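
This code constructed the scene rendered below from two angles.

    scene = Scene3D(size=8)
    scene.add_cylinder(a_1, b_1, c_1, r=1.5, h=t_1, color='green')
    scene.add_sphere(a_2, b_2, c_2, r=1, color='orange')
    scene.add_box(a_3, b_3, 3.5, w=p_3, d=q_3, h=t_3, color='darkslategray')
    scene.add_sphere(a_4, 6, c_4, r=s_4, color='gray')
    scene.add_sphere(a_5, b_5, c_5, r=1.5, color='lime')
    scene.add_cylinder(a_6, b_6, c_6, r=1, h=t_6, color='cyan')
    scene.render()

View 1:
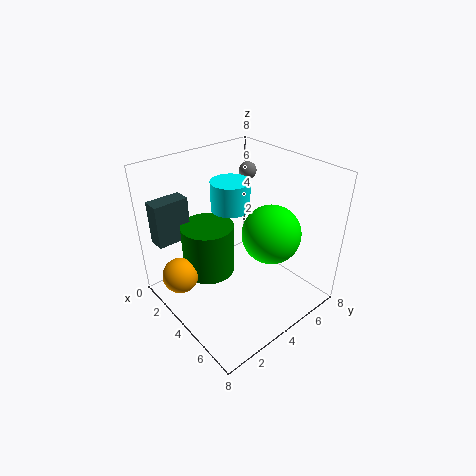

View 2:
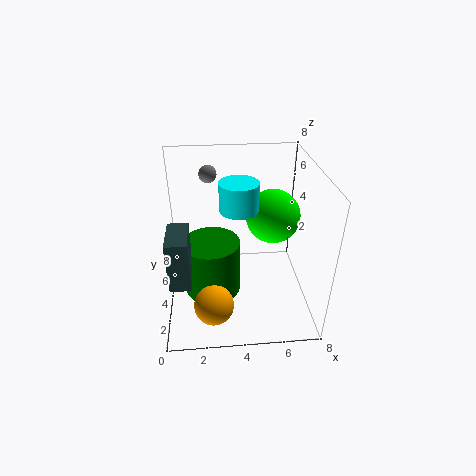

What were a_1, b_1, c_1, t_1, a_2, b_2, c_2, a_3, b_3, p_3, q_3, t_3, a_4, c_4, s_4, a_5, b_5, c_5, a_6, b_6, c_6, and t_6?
a_1 = 2.5, b_1 = 3, c_1 = 1.5, t_1 = 3, a_2 = 2.5, b_2 = 1, c_2 = 2, a_3 = 0.5, b_3 = 0.5, p_3 = 1, q_3 = 2, t_3 = 2.5, a_4 = 2.5, c_4 = 7, s_4 = 0.5, a_5 = 6, b_5 = 4.5, c_5 = 5, a_6 = 4, b_6 = 3.5, c_6 = 6, t_6 = 1.5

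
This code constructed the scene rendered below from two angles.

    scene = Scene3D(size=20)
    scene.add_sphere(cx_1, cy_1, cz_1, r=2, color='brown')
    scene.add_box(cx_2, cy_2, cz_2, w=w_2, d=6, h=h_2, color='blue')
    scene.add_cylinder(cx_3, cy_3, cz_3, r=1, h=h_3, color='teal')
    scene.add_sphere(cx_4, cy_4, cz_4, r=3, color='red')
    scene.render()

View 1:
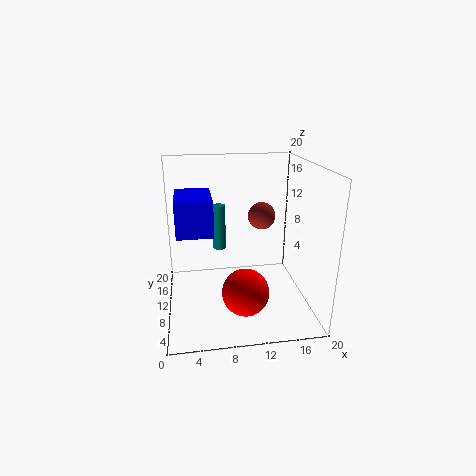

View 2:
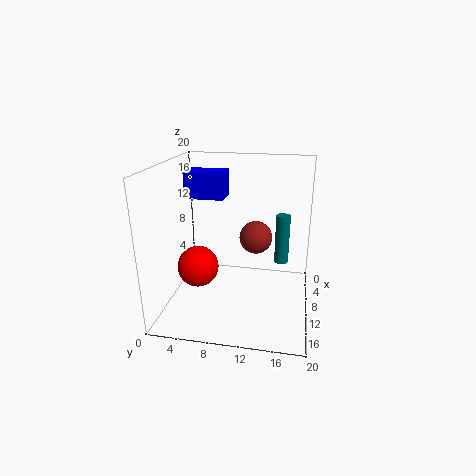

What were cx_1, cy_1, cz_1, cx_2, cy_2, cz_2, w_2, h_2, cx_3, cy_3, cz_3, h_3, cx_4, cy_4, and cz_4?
cx_1 = 14; cy_1 = 13; cz_1 = 12; cx_2 = 2; cy_2 = 1; cz_2 = 14; w_2 = 4; h_2 = 4; cx_3 = 8; cy_3 = 16; cz_3 = 6; h_3 = 7; cx_4 = 10; cy_4 = 4; cz_4 = 5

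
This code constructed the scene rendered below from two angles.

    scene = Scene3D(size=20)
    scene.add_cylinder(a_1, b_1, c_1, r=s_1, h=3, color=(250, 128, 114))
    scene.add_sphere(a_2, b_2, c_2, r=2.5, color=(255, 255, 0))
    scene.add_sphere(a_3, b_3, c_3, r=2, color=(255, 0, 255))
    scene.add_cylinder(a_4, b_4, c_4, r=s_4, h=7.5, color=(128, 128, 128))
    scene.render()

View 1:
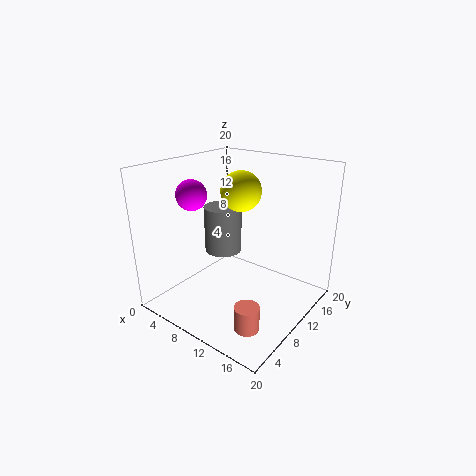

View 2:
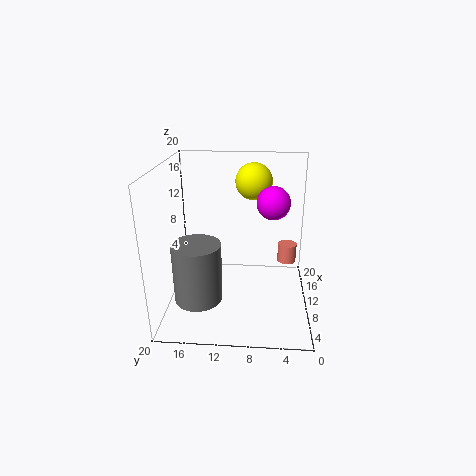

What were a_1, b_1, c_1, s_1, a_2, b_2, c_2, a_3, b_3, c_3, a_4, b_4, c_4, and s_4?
a_1 = 17; b_1 = 2.5; c_1 = 3; s_1 = 1.5; a_2 = 12; b_2 = 8; c_2 = 17.5; a_3 = 6; b_3 = 5.5; c_3 = 16.5; a_4 = 3.5; b_4 = 14.5; c_4 = 4.5; s_4 = 3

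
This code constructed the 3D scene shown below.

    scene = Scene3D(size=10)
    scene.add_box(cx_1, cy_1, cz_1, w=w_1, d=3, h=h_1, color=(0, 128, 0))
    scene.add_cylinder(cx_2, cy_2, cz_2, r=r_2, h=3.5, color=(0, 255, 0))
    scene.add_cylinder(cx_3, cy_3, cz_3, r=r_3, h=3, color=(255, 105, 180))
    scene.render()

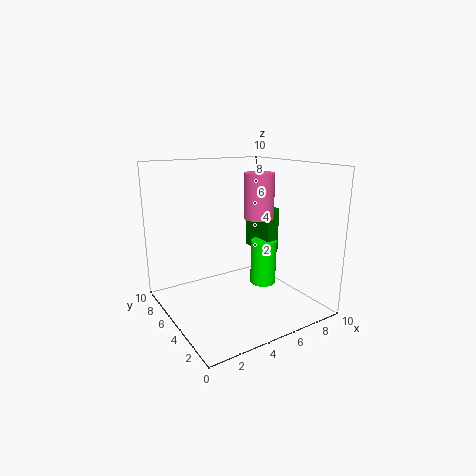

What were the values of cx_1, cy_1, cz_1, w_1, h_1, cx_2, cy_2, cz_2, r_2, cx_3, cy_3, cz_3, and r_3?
cx_1 = 8
cy_1 = 5.5
cz_1 = 3
w_1 = 1
h_1 = 3.5
cx_2 = 8
cy_2 = 6
cz_2 = 0.5
r_2 = 1
cx_3 = 6
cy_3 = 4
cz_3 = 6.5
r_3 = 1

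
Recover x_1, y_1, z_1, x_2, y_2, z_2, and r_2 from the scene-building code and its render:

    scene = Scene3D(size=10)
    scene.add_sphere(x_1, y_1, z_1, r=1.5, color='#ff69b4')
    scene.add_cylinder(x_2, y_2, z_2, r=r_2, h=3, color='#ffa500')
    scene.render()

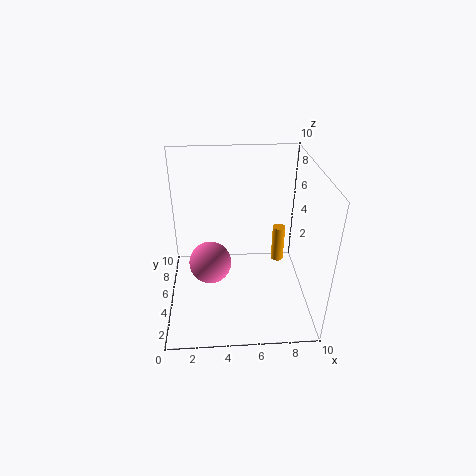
x_1 = 3; y_1 = 5; z_1 = 3; x_2 = 8.5; y_2 = 8; z_2 = 1; r_2 = 0.5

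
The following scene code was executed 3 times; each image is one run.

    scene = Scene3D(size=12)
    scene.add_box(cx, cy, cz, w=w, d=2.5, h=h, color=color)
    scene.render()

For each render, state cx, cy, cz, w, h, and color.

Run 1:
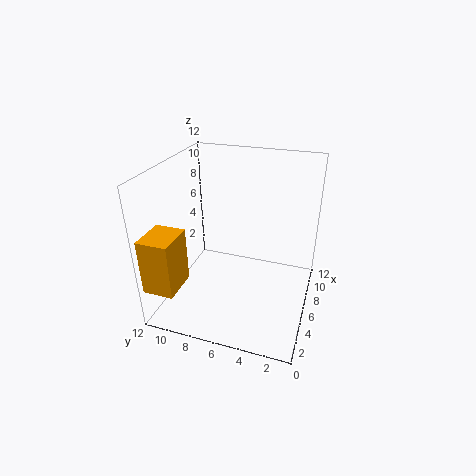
cx = 0.5
cy = 9.5
cz = 3
w = 3
h = 4.5
color = 'orange'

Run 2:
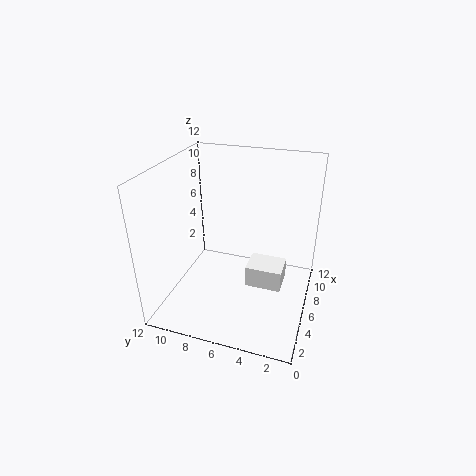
cx = 1.5
cy = 1.5
cz = 5
w = 2
h = 1.5
color = 'white'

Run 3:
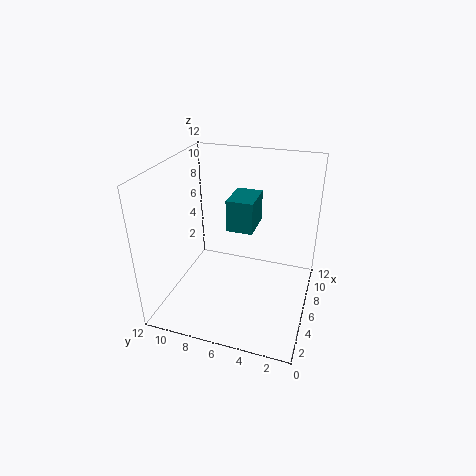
cx = 8.5
cy = 5.5
cz = 5
w = 3.5
h = 3
color = 'teal'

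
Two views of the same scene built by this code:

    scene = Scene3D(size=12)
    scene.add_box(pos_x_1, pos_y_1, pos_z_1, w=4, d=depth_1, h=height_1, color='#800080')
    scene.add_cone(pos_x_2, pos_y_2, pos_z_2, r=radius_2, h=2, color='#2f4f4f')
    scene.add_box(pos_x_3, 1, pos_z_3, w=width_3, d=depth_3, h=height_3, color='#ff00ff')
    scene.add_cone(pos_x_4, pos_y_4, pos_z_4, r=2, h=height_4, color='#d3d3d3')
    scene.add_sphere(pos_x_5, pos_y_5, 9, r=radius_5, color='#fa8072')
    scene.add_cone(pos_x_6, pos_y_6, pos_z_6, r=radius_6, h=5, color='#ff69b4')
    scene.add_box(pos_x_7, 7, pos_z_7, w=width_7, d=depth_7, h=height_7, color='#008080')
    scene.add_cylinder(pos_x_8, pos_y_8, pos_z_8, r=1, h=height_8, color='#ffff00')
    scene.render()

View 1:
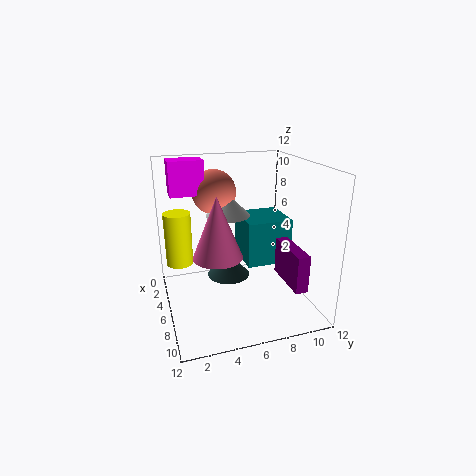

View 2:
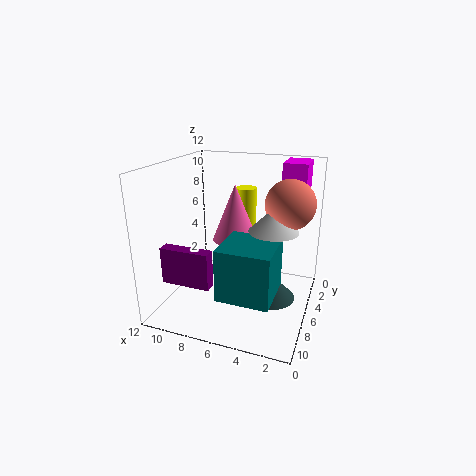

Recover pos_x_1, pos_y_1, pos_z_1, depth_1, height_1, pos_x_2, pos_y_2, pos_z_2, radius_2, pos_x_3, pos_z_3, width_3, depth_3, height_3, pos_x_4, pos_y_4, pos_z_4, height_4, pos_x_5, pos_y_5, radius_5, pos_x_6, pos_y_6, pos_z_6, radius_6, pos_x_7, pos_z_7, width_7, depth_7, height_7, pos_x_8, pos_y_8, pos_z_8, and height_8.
pos_x_1 = 7
pos_y_1 = 9
pos_z_1 = 3
depth_1 = 1
height_1 = 3
pos_x_2 = 3
pos_y_2 = 6
pos_z_2 = 1
radius_2 = 2
pos_x_3 = 1
pos_z_3 = 9
width_3 = 2
depth_3 = 3
height_3 = 3
pos_x_4 = 3
pos_y_4 = 6
pos_z_4 = 7
height_4 = 2
pos_x_5 = 2
pos_y_5 = 5
radius_5 = 2
pos_x_6 = 7
pos_y_6 = 4
pos_z_6 = 5
radius_6 = 2
pos_x_7 = 2
pos_z_7 = 3
width_7 = 4
depth_7 = 4
height_7 = 4
pos_x_8 = 7
pos_y_8 = 1
pos_z_8 = 5
height_8 = 4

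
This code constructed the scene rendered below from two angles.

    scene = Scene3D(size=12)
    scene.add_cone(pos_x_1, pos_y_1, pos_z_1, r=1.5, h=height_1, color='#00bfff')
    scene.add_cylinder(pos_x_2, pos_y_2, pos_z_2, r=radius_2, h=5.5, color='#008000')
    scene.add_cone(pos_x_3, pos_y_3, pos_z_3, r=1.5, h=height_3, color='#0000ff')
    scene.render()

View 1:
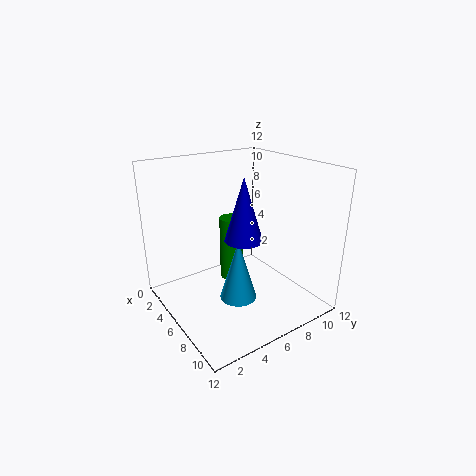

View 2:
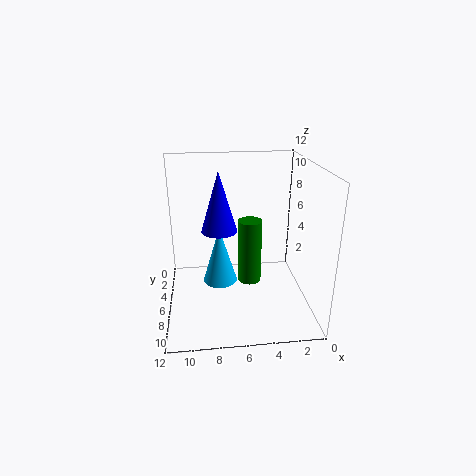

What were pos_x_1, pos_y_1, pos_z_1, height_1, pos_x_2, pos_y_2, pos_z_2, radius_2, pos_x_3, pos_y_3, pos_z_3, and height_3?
pos_x_1 = 7.5
pos_y_1 = 5
pos_z_1 = 1.5
height_1 = 5
pos_x_2 = 5
pos_y_2 = 6
pos_z_2 = 2
radius_2 = 1
pos_x_3 = 7.5
pos_y_3 = 5.5
pos_z_3 = 6.5
height_3 = 5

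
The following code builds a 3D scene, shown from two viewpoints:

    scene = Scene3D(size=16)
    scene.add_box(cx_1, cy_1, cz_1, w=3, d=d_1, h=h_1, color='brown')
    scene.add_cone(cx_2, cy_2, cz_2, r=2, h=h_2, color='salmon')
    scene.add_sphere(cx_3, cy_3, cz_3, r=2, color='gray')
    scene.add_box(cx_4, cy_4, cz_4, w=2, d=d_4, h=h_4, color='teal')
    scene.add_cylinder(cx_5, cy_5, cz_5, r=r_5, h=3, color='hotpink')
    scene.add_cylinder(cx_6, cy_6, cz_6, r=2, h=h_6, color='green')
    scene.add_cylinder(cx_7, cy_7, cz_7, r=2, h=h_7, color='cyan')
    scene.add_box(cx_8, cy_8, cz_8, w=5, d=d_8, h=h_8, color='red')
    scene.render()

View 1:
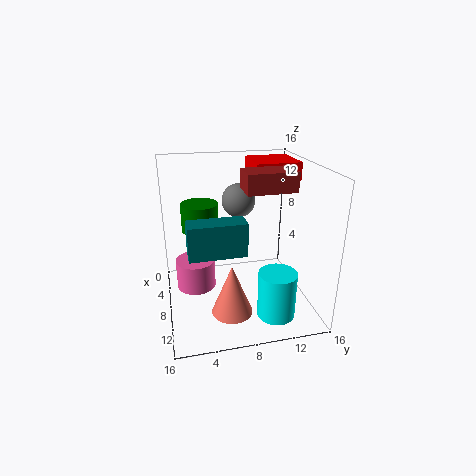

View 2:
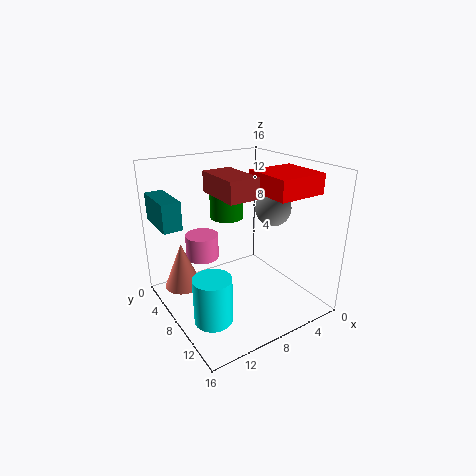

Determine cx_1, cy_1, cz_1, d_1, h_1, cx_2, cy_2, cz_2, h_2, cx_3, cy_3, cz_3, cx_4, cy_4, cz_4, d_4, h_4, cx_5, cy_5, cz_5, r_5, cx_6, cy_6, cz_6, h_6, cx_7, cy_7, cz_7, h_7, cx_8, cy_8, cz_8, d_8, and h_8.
cx_1 = 9; cy_1 = 8; cz_1 = 14; d_1 = 5; h_1 = 2; cx_2 = 14; cy_2 = 6; cz_2 = 3; h_2 = 5; cx_3 = 4; cy_3 = 9; cz_3 = 11; cx_4 = 14; cy_4 = 2; cz_4 = 10; d_4 = 5; h_4 = 3; cx_5 = 10; cy_5 = 3; cz_5 = 4; r_5 = 2; cx_6 = 7; cy_6 = 4; cz_6 = 9; h_6 = 3; cx_7 = 13; cy_7 = 11; cz_7 = 1; h_7 = 5; cx_8 = 3; cy_8 = 10; cz_8 = 14; d_8 = 5; h_8 = 2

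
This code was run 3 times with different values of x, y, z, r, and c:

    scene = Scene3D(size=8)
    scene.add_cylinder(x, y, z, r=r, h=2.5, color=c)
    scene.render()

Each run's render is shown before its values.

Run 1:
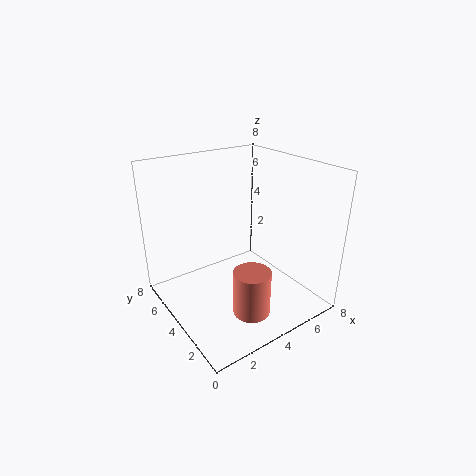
x = 3.5; y = 2; z = 0.5; r = 1; c = 'salmon'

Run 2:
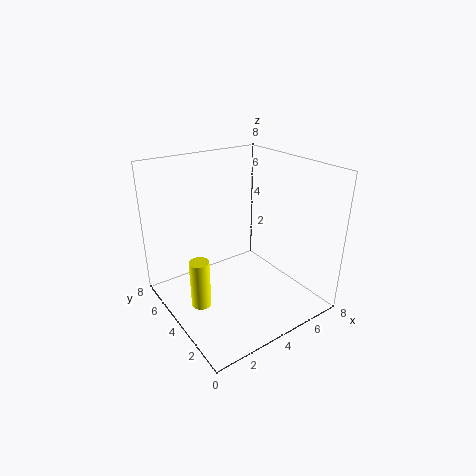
x = 1; y = 3; z = 1.5; r = 0.5; c = 'yellow'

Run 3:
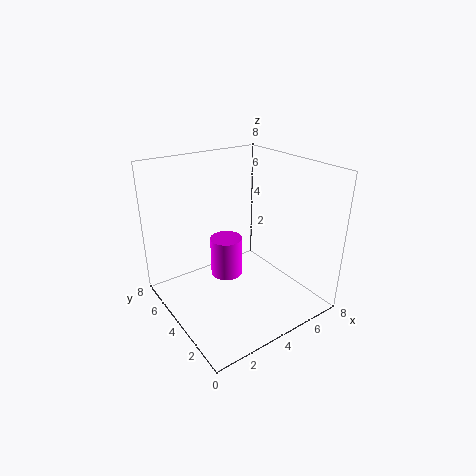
x = 4.5; y = 6; z = 0.5; r = 1; c = 'magenta'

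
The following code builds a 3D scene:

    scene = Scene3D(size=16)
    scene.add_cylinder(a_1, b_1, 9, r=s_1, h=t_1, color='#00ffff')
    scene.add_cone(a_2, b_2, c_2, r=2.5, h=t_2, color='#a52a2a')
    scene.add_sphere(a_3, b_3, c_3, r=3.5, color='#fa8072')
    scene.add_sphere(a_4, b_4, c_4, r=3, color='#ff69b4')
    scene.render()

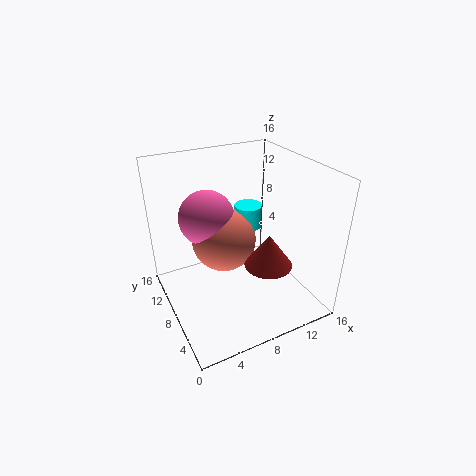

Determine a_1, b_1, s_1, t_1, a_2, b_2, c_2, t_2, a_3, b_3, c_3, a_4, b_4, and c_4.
a_1 = 9.5
b_1 = 8.5
s_1 = 1.5
t_1 = 2.5
a_2 = 9.5
b_2 = 4
c_2 = 6.5
t_2 = 3.5
a_3 = 6.5
b_3 = 8.5
c_3 = 8
a_4 = 5
b_4 = 9.5
c_4 = 10.5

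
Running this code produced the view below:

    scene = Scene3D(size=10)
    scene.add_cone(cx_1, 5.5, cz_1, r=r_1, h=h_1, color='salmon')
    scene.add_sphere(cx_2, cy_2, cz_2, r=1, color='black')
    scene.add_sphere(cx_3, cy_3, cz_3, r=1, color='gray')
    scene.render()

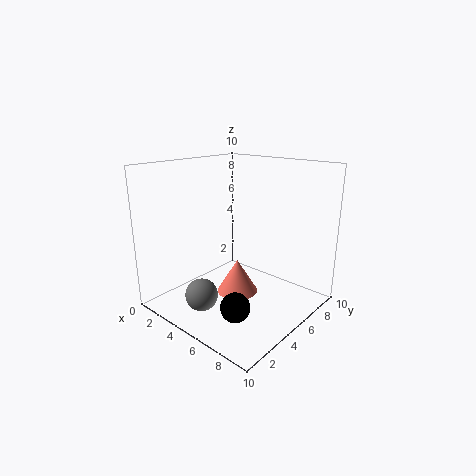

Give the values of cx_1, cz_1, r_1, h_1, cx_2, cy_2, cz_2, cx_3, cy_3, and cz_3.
cx_1 = 4.5
cz_1 = 0.5
r_1 = 1.5
h_1 = 2.5
cx_2 = 6.5
cy_2 = 3
cz_2 = 1
cx_3 = 5.5
cy_3 = 1
cz_3 = 2.5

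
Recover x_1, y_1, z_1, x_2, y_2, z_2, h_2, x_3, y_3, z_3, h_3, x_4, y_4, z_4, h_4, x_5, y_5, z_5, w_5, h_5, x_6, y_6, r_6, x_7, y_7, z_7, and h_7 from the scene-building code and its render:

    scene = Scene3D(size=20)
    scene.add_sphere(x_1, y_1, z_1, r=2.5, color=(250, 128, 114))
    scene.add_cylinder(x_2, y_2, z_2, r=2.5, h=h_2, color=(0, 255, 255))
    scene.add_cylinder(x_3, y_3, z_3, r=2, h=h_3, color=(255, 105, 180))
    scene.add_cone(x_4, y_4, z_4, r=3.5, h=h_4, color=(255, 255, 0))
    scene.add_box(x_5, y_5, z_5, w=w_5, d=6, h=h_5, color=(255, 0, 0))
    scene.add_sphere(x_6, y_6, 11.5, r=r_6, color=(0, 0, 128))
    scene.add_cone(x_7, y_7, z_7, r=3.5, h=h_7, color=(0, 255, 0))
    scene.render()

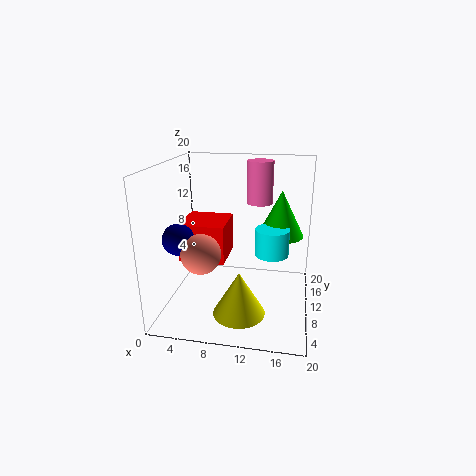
x_1 = 6.5, y_1 = 4, z_1 = 10, x_2 = 14.5, y_2 = 13, z_2 = 6.5, h_2 = 4, x_3 = 12, y_3 = 17.5, z_3 = 13, h_3 = 6.5, x_4 = 11, y_4 = 5.5, z_4 = 1, h_4 = 6, x_5 = 3, y_5 = 5.5, z_5 = 8, w_5 = 6, h_5 = 5, x_6 = 3.5, y_6 = 4.5, r_6 = 2, x_7 = 15.5, y_7 = 16, z_7 = 8.5, h_7 = 7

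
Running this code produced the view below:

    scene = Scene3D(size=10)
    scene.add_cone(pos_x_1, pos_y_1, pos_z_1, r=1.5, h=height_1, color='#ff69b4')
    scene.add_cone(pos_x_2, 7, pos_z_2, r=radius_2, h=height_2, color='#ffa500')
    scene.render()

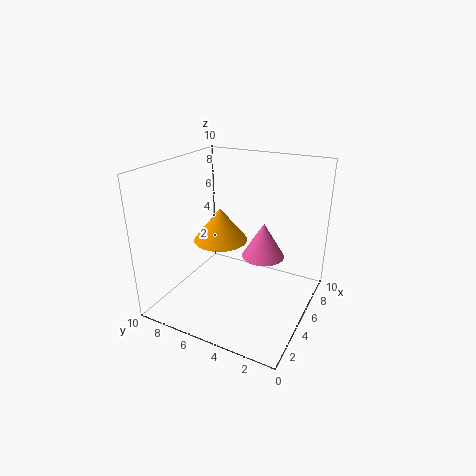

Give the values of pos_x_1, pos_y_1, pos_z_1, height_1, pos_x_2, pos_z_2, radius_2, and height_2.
pos_x_1 = 6, pos_y_1 = 3.5, pos_z_1 = 3.5, height_1 = 2.5, pos_x_2 = 6, pos_z_2 = 4, radius_2 = 2, height_2 = 2.5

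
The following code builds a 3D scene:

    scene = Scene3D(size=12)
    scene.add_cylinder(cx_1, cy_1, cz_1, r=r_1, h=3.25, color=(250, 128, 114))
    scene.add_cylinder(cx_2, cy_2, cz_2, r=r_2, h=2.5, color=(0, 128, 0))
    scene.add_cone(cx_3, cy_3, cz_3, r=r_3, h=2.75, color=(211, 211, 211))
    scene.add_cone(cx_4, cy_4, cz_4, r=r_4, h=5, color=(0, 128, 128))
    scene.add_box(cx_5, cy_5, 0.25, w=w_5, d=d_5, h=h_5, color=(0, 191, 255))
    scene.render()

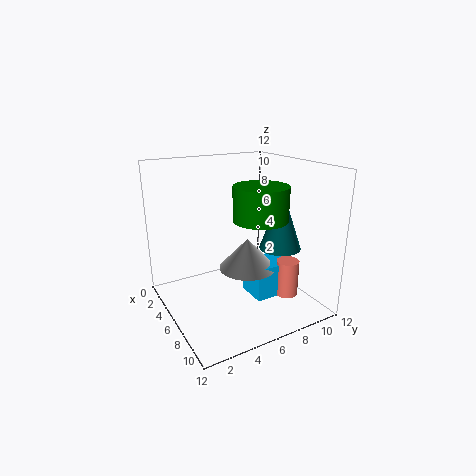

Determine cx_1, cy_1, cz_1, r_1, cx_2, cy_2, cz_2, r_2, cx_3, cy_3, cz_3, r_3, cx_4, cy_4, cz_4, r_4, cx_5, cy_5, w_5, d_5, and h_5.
cx_1 = 7.5; cy_1 = 10.25; cz_1 = 0.25; r_1 = 1; cx_2 = 9.25; cy_2 = 6; cz_2 = 8.5; r_2 = 2; cx_3 = 5.5; cy_3 = 7.25; cz_3 = 2.75; r_3 = 2.5; cx_4 = 7.5; cy_4 = 9.25; cz_4 = 5; r_4 = 1.75; cx_5 = 4.75; cy_5 = 7.25; w_5 = 2.75; d_5 = 3.5; h_5 = 3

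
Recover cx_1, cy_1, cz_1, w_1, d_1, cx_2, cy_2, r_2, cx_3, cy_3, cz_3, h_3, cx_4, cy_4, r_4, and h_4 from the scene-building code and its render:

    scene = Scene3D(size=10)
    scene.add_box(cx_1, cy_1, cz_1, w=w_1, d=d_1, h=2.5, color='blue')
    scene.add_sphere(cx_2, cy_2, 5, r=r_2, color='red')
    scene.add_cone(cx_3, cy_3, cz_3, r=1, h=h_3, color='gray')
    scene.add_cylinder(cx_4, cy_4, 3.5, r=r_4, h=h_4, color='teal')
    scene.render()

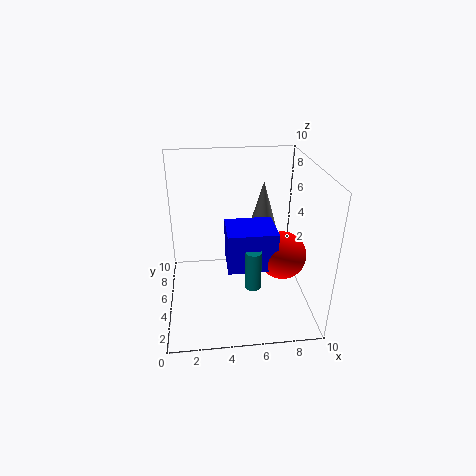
cx_1 = 4, cy_1 = 1.5, cz_1 = 4.5, w_1 = 3, d_1 = 2.5, cx_2 = 7.5, cy_2 = 2.5, r_2 = 1.5, cx_3 = 7, cy_3 = 6.5, cz_3 = 5, h_3 = 3.5, cx_4 = 5.5, cy_4 = 1.5, r_4 = 0.5, h_4 = 2.5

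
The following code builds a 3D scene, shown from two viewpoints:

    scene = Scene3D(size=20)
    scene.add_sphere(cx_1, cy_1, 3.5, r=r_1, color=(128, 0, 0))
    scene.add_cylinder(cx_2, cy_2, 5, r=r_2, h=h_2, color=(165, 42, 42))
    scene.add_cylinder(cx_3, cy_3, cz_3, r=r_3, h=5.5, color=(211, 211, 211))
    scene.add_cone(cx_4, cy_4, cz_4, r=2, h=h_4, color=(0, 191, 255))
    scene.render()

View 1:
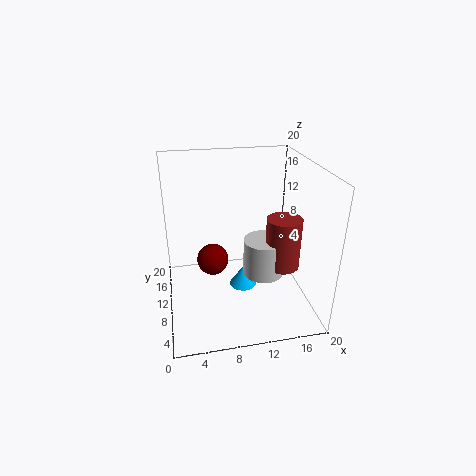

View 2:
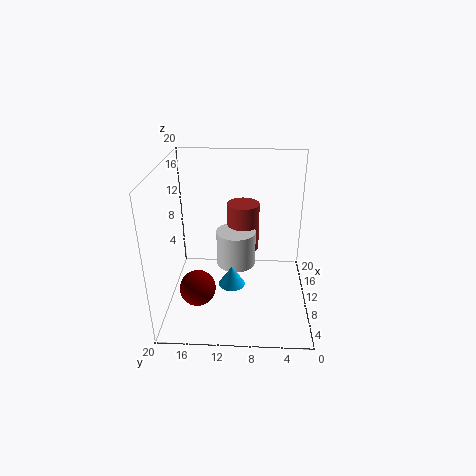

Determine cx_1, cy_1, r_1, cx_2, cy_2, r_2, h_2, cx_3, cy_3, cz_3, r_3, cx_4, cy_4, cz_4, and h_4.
cx_1 = 7, cy_1 = 15.5, r_1 = 2.5, cx_2 = 16.5, cy_2 = 9.5, r_2 = 2.5, h_2 = 7.5, cx_3 = 14, cy_3 = 10.5, cz_3 = 3.5, r_3 = 3, cx_4 = 11, cy_4 = 11, cz_4 = 1.5, h_4 = 3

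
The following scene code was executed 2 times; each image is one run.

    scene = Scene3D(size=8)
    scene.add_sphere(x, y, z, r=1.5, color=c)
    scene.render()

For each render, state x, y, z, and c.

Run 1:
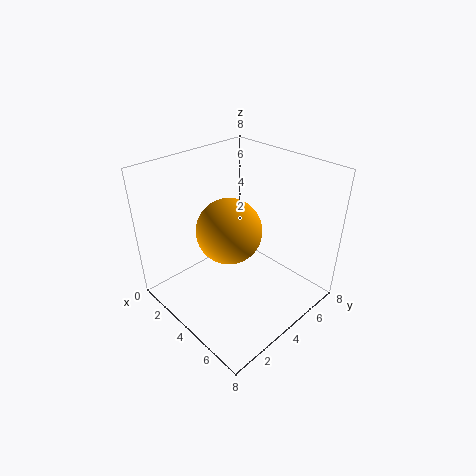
x = 5.5
y = 2
z = 6
c = 'orange'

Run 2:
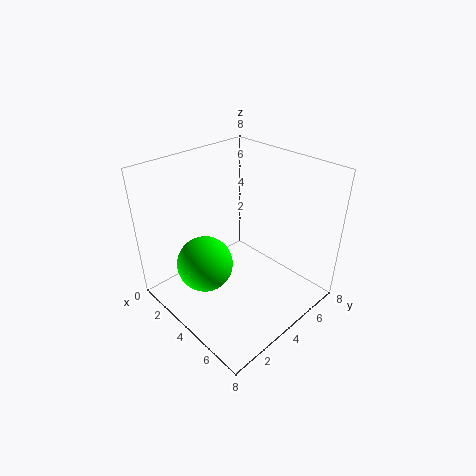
x = 3.5
y = 2
z = 3
c = 'lime'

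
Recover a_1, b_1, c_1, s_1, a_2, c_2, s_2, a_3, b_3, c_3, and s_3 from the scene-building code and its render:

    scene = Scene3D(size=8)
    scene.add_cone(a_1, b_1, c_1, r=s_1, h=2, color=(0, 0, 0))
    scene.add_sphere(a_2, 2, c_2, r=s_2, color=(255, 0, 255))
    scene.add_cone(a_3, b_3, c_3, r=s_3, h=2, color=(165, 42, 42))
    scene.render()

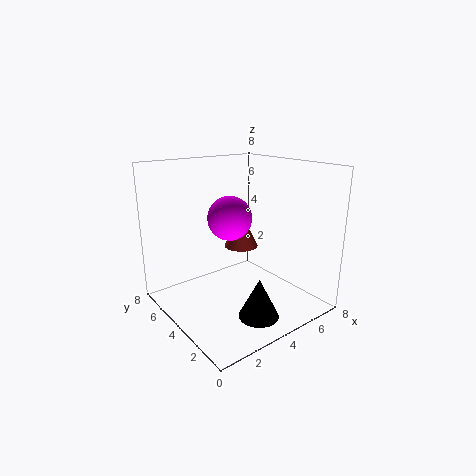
a_1 = 3, b_1 = 1, c_1 = 1, s_1 = 1, a_2 = 2, c_2 = 6, s_2 = 1, a_3 = 5, b_3 = 5, c_3 = 3, s_3 = 1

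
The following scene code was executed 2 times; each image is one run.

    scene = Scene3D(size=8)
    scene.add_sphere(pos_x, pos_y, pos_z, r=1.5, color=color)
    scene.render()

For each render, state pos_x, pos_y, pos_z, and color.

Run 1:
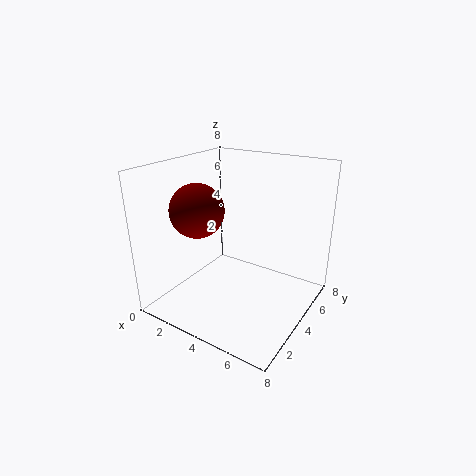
pos_x = 2; pos_y = 3; pos_z = 5.5; color = 'maroon'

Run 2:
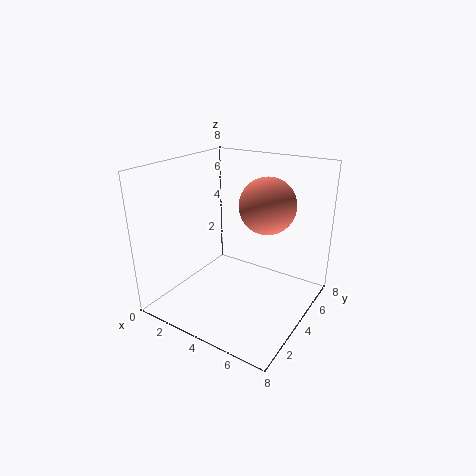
pos_x = 5.5; pos_y = 4.5; pos_z = 6; color = 'salmon'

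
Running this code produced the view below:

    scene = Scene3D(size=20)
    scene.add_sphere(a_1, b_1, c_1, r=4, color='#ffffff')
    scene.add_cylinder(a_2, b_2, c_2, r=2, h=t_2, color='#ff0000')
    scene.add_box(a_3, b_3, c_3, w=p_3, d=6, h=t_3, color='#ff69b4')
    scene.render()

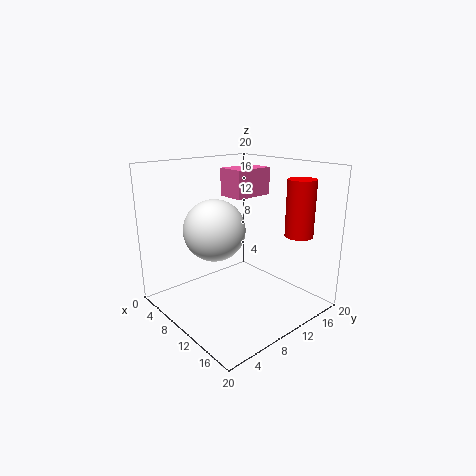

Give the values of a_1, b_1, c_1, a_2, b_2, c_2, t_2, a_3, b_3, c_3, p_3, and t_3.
a_1 = 10
b_1 = 6
c_1 = 12
a_2 = 15
b_2 = 17
c_2 = 10
t_2 = 8
a_3 = 5
b_3 = 11
c_3 = 15
p_3 = 4
t_3 = 4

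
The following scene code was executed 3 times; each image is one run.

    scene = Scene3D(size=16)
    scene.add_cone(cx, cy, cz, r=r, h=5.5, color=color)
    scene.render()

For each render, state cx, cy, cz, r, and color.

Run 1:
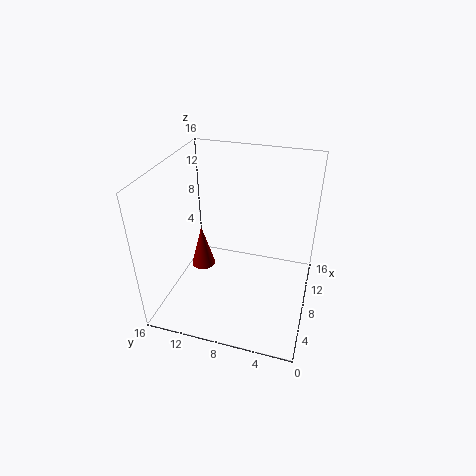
cx = 10.5
cy = 13.5
cz = 1.5
r = 1.5
color = 'maroon'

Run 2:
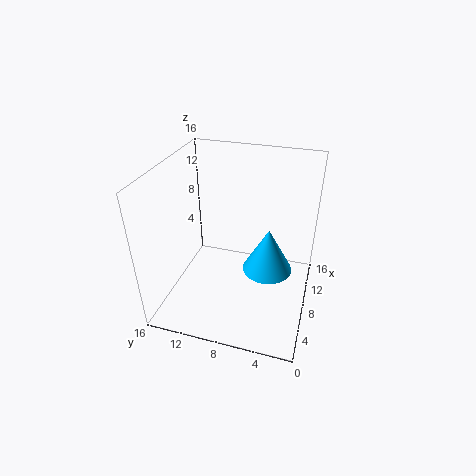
cx = 10.5
cy = 5
cz = 2.5
r = 3
color = 'deepskyblue'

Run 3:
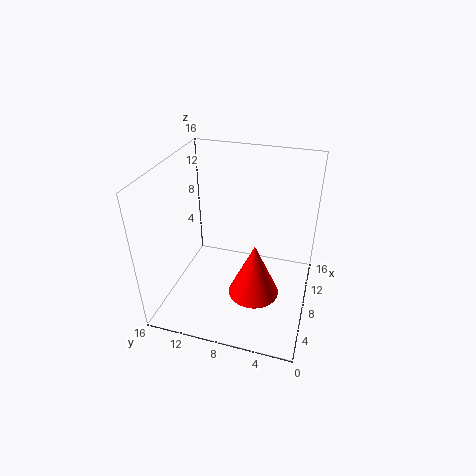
cx = 3.5
cy = 5
cz = 5
r = 2.5
color = 'red'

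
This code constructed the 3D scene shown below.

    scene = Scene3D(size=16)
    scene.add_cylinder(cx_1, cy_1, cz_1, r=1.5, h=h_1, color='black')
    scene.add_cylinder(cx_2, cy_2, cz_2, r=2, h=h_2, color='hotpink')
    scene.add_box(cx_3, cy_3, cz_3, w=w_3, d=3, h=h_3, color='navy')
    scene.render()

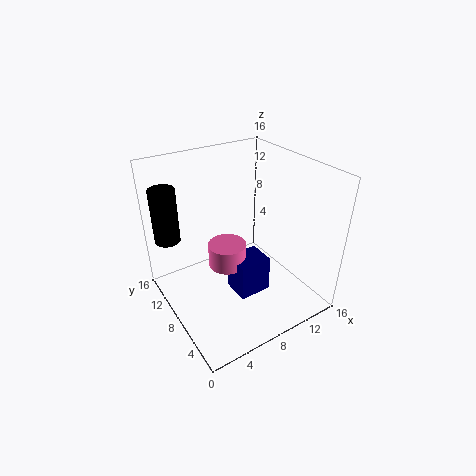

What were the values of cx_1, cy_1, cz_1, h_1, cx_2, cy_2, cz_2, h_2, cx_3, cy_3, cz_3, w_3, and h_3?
cx_1 = 2
cy_1 = 14
cz_1 = 6.5
h_1 = 6.5
cx_2 = 6
cy_2 = 7
cz_2 = 6
h_2 = 2.5
cx_3 = 6
cy_3 = 4
cz_3 = 3
w_3 = 3.5
h_3 = 4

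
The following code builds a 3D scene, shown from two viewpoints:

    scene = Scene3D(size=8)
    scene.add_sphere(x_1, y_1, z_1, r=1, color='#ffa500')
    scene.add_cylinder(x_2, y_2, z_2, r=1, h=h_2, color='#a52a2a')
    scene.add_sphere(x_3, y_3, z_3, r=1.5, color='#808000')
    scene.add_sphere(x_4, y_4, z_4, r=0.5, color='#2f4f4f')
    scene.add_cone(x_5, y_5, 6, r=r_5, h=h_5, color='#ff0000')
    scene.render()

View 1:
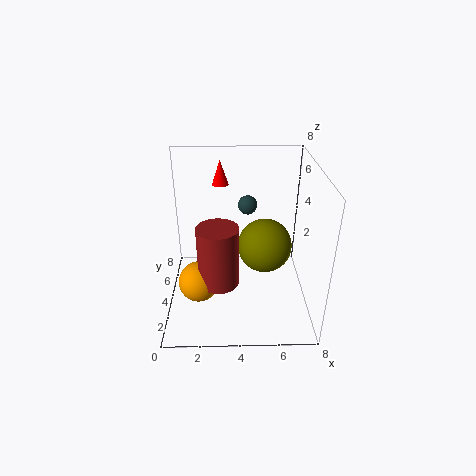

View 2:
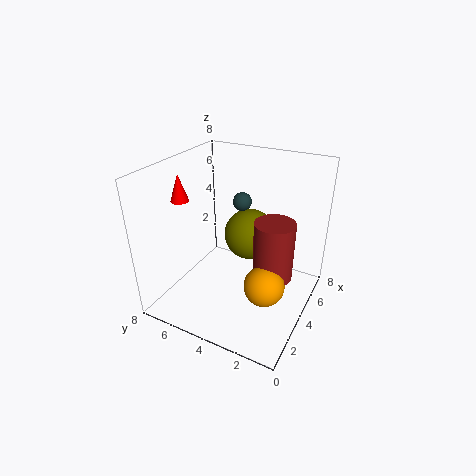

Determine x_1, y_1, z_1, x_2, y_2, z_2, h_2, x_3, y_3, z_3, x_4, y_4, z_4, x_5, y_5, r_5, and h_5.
x_1 = 2; y_1 = 1.5; z_1 = 3; x_2 = 3; y_2 = 1.5; z_2 = 3; h_2 = 3; x_3 = 5.5; y_3 = 4; z_3 = 3.5; x_4 = 4.5; y_4 = 4; z_4 = 6; x_5 = 3; y_5 = 7; r_5 = 0.5; h_5 = 1.5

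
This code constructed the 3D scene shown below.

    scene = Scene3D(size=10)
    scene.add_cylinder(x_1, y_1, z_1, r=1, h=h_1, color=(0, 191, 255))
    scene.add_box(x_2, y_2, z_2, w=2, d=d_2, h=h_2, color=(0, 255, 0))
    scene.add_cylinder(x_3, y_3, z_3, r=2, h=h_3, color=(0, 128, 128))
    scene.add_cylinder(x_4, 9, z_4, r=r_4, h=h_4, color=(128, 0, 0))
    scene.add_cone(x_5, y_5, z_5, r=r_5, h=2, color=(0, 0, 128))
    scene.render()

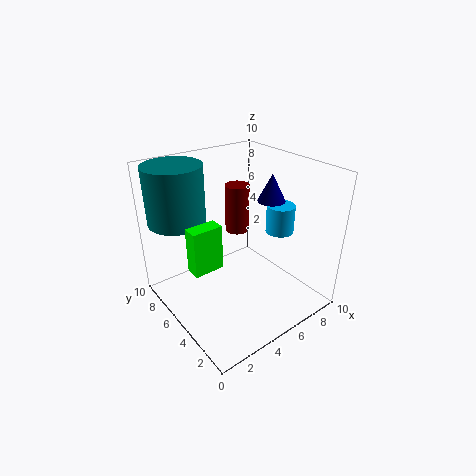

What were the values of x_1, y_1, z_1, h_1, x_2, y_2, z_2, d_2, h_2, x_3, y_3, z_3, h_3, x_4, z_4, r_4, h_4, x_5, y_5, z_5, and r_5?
x_1 = 8, y_1 = 4, z_1 = 5, h_1 = 2, x_2 = 1, y_2 = 4, z_2 = 4, d_2 = 1, h_2 = 3, x_3 = 2, y_3 = 8, z_3 = 6, h_3 = 4, x_4 = 8, z_4 = 3, r_4 = 1, h_4 = 4, x_5 = 8, y_5 = 5, z_5 = 7, r_5 = 1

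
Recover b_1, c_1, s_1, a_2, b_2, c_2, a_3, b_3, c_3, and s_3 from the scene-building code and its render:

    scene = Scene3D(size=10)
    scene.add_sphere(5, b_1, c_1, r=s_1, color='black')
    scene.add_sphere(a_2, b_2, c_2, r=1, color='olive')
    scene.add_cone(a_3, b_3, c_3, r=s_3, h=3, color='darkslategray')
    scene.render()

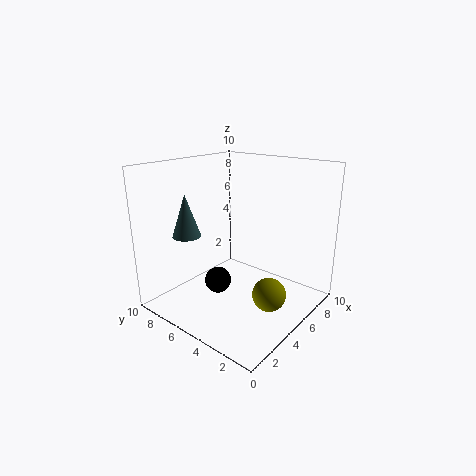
b_1 = 7; c_1 = 1; s_1 = 1; a_2 = 3; b_2 = 1; c_2 = 3; a_3 = 3; b_3 = 8; c_3 = 5; s_3 = 1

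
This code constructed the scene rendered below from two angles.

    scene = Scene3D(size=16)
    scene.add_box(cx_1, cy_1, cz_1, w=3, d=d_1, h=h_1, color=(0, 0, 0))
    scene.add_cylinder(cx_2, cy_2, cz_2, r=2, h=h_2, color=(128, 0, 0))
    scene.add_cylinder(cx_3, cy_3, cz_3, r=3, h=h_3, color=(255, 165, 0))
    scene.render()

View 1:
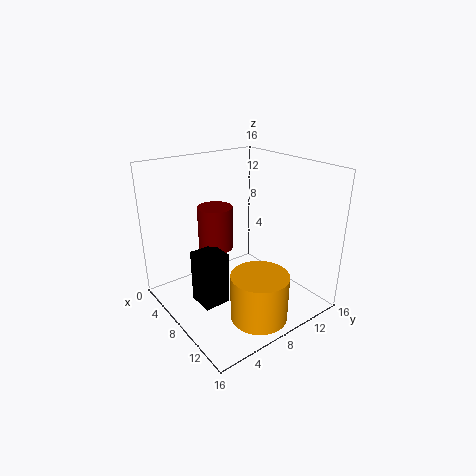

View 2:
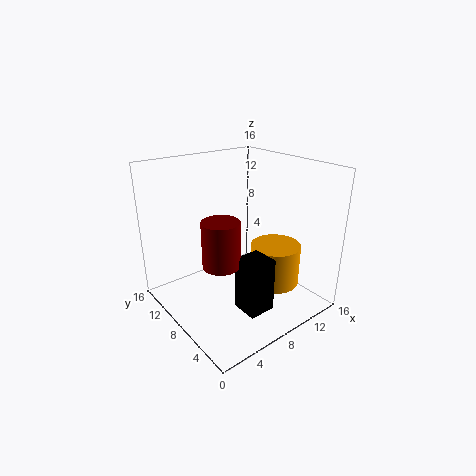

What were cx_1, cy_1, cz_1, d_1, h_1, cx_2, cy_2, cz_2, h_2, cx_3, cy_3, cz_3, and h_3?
cx_1 = 6
cy_1 = 3
cz_1 = 1
d_1 = 3
h_1 = 6
cx_2 = 5
cy_2 = 7
cz_2 = 6
h_2 = 5
cx_3 = 13
cy_3 = 7
cz_3 = 1
h_3 = 5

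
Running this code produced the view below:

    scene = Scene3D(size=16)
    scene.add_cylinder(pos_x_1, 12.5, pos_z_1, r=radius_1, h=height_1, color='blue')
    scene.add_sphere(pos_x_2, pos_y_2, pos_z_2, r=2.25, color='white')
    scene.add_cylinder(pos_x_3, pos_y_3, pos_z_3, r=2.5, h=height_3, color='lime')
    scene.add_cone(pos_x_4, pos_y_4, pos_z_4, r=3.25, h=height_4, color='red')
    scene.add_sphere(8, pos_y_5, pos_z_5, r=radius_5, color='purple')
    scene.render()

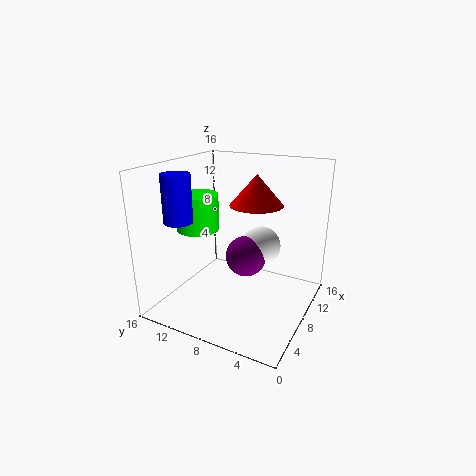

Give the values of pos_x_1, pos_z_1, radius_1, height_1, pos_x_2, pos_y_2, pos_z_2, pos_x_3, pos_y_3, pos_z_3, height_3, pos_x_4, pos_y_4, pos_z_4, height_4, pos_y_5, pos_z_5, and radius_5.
pos_x_1 = 3.5
pos_z_1 = 10.5
radius_1 = 1.5
height_1 = 5
pos_x_2 = 9.75
pos_y_2 = 6
pos_z_2 = 6.75
pos_x_3 = 8.25
pos_y_3 = 13.5
pos_z_3 = 8
height_3 = 4.25
pos_x_4 = 12.75
pos_y_4 = 8
pos_z_4 = 10.5
height_4 = 3.75
pos_y_5 = 7
pos_z_5 = 6
radius_5 = 2.25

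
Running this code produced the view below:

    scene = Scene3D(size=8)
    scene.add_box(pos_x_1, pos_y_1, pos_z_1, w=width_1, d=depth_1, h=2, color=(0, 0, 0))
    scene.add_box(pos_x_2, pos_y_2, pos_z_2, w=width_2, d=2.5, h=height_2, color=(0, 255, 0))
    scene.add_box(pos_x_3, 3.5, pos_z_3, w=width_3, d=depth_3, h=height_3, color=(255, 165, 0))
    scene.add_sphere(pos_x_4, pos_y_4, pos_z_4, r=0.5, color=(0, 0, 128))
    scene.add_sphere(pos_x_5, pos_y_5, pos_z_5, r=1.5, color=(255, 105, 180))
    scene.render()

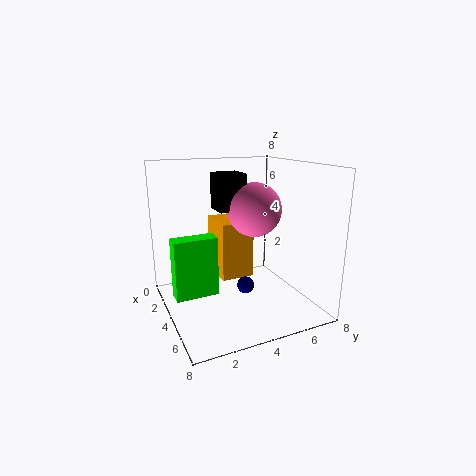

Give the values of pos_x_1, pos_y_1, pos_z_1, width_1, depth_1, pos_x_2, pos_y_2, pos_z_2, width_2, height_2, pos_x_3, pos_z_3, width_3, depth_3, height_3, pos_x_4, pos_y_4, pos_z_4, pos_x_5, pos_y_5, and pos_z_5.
pos_x_1 = 2.5
pos_y_1 = 3
pos_z_1 = 5.5
width_1 = 1.5
depth_1 = 1.5
pos_x_2 = 2.5
pos_y_2 = 0.5
pos_z_2 = 0.5
width_2 = 1
height_2 = 3.5
pos_x_3 = 0.5
pos_z_3 = 1
width_3 = 2.5
depth_3 = 2
height_3 = 3.5
pos_x_4 = 4
pos_y_4 = 4.5
pos_z_4 = 1
pos_x_5 = 4
pos_y_5 = 5
pos_z_5 = 5.5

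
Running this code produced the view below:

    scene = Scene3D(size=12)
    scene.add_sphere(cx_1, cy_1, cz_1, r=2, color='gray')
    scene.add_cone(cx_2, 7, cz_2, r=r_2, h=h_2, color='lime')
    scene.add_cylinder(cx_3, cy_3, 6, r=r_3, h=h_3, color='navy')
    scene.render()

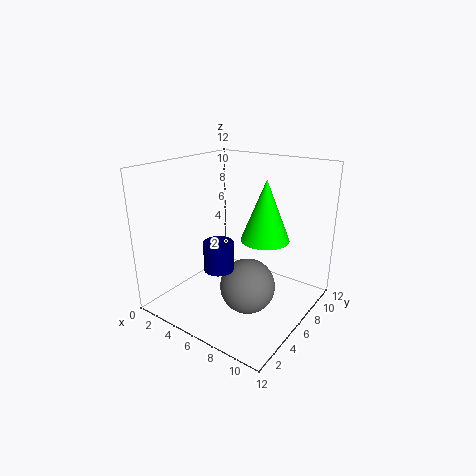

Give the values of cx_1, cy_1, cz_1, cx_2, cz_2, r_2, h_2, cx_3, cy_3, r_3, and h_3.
cx_1 = 9
cy_1 = 3
cz_1 = 4
cx_2 = 8
cz_2 = 6
r_2 = 2
h_2 = 5
cx_3 = 8
cy_3 = 1
r_3 = 1
h_3 = 2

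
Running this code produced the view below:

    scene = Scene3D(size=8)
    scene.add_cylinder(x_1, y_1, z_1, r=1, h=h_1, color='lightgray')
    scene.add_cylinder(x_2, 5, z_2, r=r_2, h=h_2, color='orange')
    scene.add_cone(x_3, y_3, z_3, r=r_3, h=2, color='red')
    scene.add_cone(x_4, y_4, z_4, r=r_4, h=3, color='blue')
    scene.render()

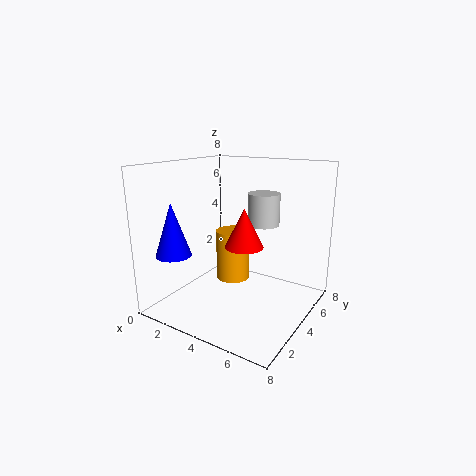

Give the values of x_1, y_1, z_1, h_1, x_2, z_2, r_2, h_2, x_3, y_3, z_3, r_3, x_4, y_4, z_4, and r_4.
x_1 = 4
y_1 = 7
z_1 = 4
h_1 = 2
x_2 = 3
z_2 = 1
r_2 = 1
h_2 = 3
x_3 = 5
y_3 = 3
z_3 = 4
r_3 = 1
x_4 = 1
y_4 = 2
z_4 = 3
r_4 = 1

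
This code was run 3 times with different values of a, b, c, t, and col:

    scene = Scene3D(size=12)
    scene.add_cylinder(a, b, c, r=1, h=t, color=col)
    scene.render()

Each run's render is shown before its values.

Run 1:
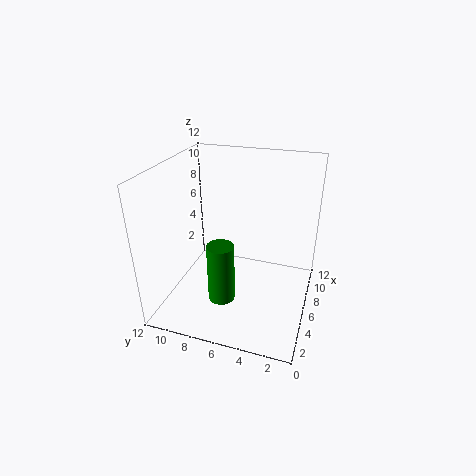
a = 2
b = 6
c = 3
t = 4.5
col = 'green'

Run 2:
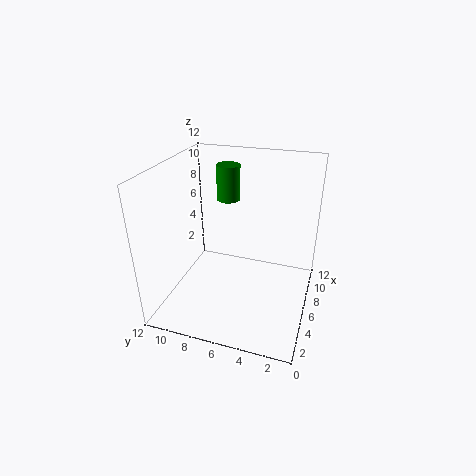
a = 8
b = 7.5
c = 8.5
t = 3
col = 'green'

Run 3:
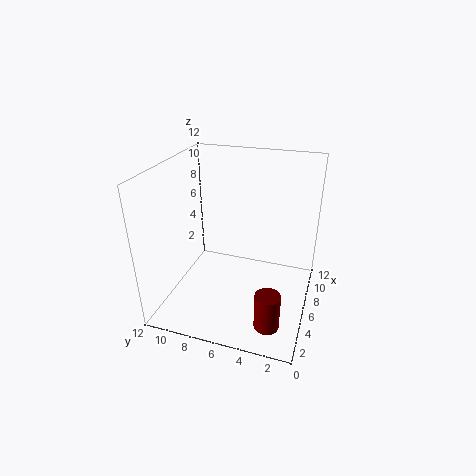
a = 2.5
b = 2.5
c = 0.5
t = 3
col = 'maroon'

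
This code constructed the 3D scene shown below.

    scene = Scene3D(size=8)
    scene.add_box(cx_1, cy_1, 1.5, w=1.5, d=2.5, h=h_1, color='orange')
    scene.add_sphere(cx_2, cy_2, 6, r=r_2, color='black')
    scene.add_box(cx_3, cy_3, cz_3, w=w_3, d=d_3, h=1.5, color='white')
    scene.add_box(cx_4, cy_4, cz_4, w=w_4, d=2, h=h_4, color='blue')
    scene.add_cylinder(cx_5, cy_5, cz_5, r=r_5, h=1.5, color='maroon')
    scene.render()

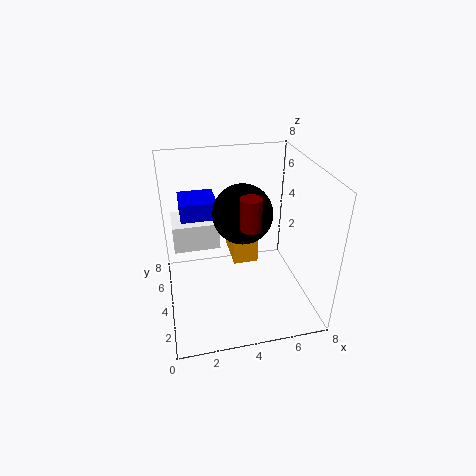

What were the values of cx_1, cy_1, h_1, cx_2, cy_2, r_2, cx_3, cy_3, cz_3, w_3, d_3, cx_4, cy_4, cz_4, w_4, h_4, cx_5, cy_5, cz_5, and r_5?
cx_1 = 4, cy_1 = 5, h_1 = 1.5, cx_2 = 4, cy_2 = 3, r_2 = 1.5, cx_3 = 0.5, cy_3 = 4, cz_3 = 3.5, w_3 = 2.5, d_3 = 2, cx_4 = 1, cy_4 = 4.5, cz_4 = 4.5, w_4 = 2, h_4 = 1.5, cx_5 = 4, cy_5 = 1.5, cz_5 = 6, r_5 = 0.5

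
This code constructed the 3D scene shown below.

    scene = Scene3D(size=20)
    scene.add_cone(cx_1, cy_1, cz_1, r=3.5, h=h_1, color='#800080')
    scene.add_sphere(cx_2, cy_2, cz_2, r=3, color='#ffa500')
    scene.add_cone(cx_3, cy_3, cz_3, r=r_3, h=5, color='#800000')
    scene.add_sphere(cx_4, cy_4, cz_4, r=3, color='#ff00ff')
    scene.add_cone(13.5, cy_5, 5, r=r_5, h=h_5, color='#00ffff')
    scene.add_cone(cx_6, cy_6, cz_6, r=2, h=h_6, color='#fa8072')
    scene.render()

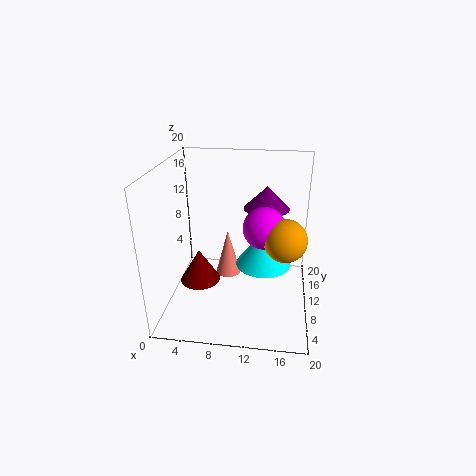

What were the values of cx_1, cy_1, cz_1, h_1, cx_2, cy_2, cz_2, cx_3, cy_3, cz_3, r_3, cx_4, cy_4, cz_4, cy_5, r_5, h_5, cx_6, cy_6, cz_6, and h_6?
cx_1 = 13.5
cy_1 = 16.5
cz_1 = 12
h_1 = 3.5
cx_2 = 16.5
cy_2 = 10
cz_2 = 10
cx_3 = 4
cy_3 = 11
cz_3 = 2
r_3 = 3
cx_4 = 13.5
cy_4 = 11.5
cz_4 = 11
cy_5 = 12
r_5 = 4
h_5 = 5.5
cx_6 = 7.5
cy_6 = 16
cz_6 = 0.5
h_6 = 7.5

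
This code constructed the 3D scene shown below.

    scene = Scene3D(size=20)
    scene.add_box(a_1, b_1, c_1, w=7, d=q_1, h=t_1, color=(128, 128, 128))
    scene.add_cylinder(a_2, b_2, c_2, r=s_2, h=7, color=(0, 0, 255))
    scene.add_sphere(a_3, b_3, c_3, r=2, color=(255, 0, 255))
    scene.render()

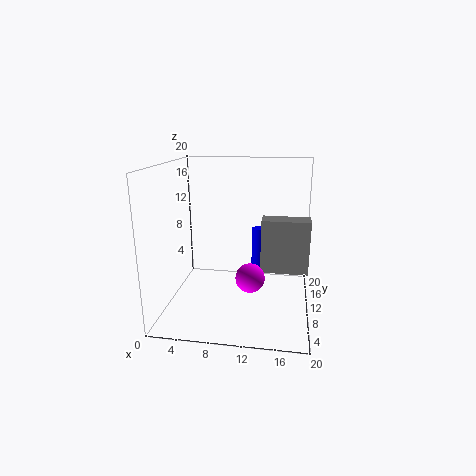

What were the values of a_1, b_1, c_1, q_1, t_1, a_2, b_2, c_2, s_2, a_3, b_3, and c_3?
a_1 = 13
b_1 = 12
c_1 = 4
q_1 = 3
t_1 = 8
a_2 = 12
b_2 = 18
c_2 = 2
s_2 = 1
a_3 = 12
b_3 = 8
c_3 = 5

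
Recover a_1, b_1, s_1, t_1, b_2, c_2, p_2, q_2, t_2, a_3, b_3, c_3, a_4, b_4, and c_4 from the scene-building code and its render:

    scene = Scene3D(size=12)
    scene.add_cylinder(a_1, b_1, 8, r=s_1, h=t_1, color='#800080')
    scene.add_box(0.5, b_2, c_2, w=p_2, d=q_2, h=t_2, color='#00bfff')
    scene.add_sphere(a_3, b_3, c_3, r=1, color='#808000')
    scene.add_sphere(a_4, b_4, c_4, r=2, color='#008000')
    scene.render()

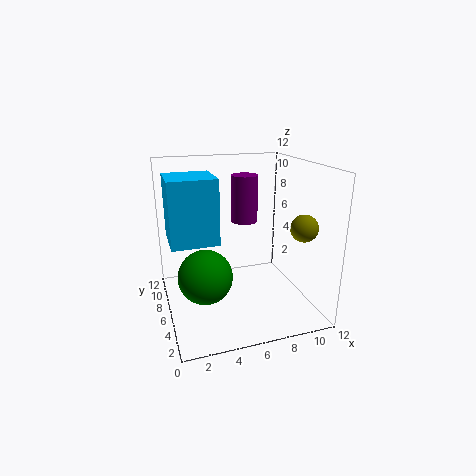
a_1 = 6
b_1 = 4.5
s_1 = 1
t_1 = 3.5
b_2 = 6
c_2 = 5.5
p_2 = 4
q_2 = 4
t_2 = 5.5
a_3 = 9.5
b_3 = 1.5
c_3 = 8
a_4 = 2.5
b_4 = 3
c_4 = 4.5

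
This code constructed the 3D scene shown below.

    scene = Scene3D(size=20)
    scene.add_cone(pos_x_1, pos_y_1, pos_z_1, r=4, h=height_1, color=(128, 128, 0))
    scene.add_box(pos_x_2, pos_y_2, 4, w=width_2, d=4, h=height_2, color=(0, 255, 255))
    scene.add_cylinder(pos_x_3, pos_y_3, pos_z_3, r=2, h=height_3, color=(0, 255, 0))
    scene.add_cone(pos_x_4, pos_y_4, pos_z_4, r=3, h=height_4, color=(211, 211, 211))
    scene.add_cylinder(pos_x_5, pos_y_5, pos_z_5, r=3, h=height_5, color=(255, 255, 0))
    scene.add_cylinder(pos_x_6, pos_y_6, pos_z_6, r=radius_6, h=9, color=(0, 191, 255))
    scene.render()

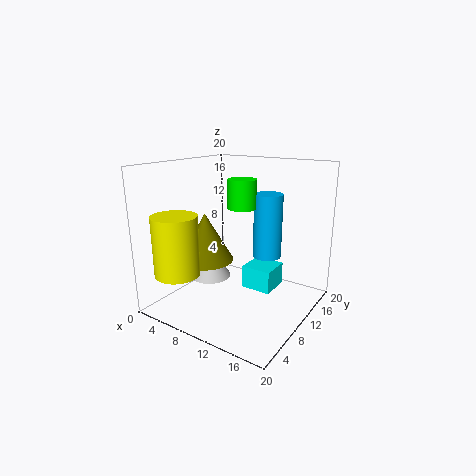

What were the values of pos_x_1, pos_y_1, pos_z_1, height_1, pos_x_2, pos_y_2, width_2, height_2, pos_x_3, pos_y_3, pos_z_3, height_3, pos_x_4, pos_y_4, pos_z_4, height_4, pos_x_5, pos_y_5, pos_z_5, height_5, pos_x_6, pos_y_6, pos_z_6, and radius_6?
pos_x_1 = 5, pos_y_1 = 9, pos_z_1 = 6, height_1 = 7, pos_x_2 = 12, pos_y_2 = 8, width_2 = 4, height_2 = 3, pos_x_3 = 10, pos_y_3 = 11, pos_z_3 = 14, height_3 = 4, pos_x_4 = 5, pos_y_4 = 10, pos_z_4 = 3, height_4 = 5, pos_x_5 = 5, pos_y_5 = 3, pos_z_5 = 6, height_5 = 8, pos_x_6 = 13, pos_y_6 = 13, pos_z_6 = 7, radius_6 = 2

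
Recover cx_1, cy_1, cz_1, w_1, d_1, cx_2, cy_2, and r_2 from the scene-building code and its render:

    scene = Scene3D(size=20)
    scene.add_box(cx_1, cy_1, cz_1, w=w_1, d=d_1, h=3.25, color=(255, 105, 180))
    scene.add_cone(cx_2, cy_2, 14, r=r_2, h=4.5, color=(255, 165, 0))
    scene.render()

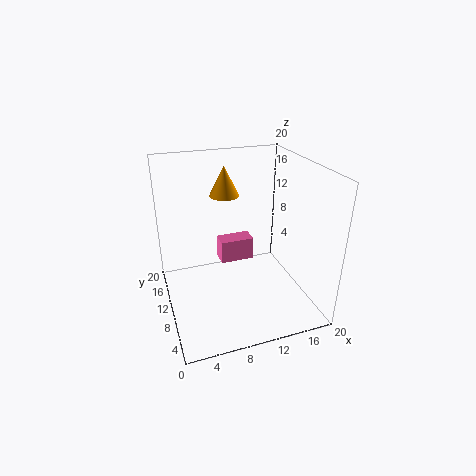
cx_1 = 7.75
cy_1 = 10.5
cz_1 = 6
w_1 = 4.75
d_1 = 2.5
cx_2 = 10
cy_2 = 16.25
r_2 = 2.25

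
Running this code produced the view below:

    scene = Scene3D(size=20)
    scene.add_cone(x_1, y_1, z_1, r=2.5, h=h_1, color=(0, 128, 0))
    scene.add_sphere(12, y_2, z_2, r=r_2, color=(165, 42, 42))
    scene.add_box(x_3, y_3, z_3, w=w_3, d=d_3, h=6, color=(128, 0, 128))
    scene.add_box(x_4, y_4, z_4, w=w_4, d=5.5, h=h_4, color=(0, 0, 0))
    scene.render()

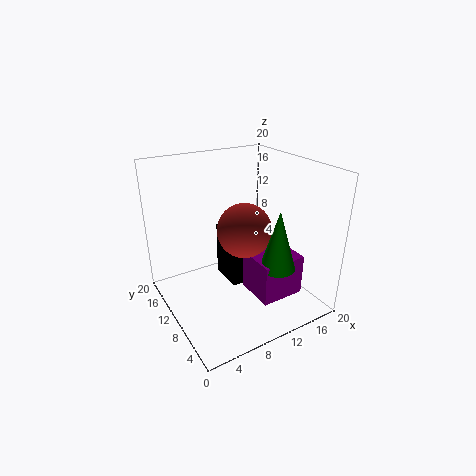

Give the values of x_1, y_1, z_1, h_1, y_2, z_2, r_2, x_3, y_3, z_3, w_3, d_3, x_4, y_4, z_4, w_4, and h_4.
x_1 = 14
y_1 = 6
z_1 = 6
h_1 = 8.5
y_2 = 11.5
z_2 = 10
r_2 = 4
x_3 = 11.5
y_3 = 5
z_3 = 1
w_3 = 6.5
d_3 = 6
x_4 = 10.5
y_4 = 12
z_4 = 0.5
w_4 = 3.5
h_4 = 8.5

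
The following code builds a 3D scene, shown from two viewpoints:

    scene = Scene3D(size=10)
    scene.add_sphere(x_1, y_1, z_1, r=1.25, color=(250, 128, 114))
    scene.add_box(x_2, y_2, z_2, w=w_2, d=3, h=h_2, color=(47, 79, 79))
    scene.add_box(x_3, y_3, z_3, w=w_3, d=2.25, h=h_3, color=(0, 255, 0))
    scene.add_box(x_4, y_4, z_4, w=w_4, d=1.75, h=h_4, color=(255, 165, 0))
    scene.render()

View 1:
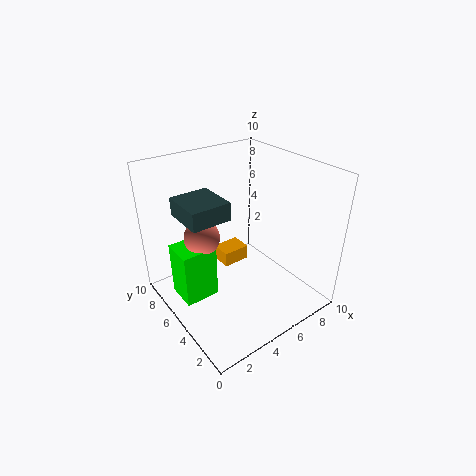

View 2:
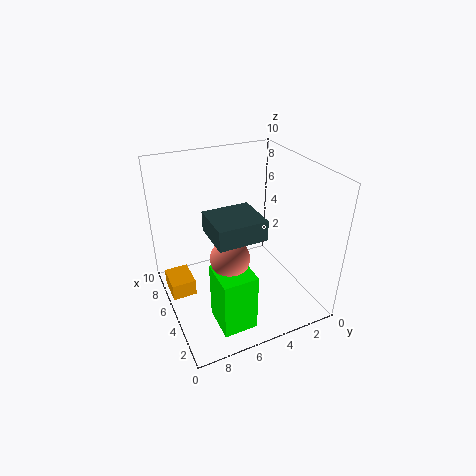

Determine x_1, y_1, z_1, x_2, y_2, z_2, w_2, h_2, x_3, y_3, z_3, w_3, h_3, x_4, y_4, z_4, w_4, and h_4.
x_1 = 3
y_1 = 6.5
z_1 = 5
x_2 = 1.5
y_2 = 4.75
z_2 = 6.75
w_2 = 2.75
h_2 = 1.25
x_3 = 1
y_3 = 5.5
z_3 = 0.5
w_3 = 2.5
h_3 = 4
x_4 = 6
y_4 = 8
z_4 = 0.25
w_4 = 2.25
h_4 = 1.25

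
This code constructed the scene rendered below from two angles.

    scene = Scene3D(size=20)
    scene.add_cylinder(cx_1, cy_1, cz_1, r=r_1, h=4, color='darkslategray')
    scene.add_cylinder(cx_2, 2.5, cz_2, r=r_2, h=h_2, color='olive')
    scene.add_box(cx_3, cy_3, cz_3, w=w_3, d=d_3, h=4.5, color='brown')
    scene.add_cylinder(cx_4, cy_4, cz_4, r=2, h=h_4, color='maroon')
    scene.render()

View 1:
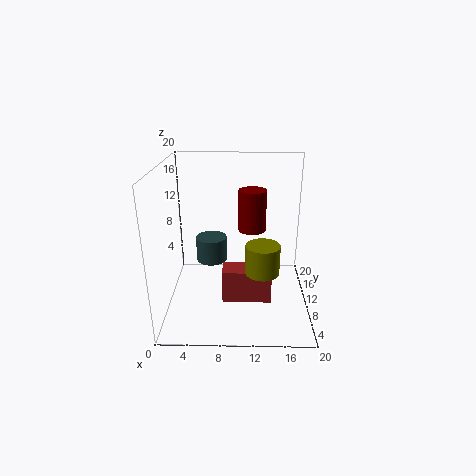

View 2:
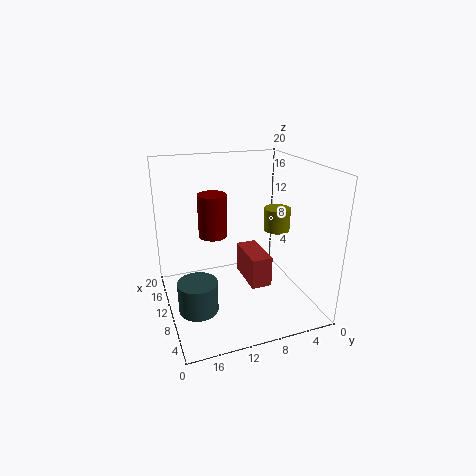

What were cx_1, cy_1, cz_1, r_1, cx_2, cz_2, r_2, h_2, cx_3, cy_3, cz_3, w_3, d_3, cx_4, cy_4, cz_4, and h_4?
cx_1 = 5.5; cy_1 = 17; cz_1 = 3; r_1 = 2.5; cx_2 = 13; cz_2 = 9; r_2 = 2; h_2 = 3.5; cx_3 = 8; cy_3 = 5.5; cz_3 = 2.5; w_3 = 6.5; d_3 = 3; cx_4 = 12; cy_4 = 13; cz_4 = 10; h_4 = 6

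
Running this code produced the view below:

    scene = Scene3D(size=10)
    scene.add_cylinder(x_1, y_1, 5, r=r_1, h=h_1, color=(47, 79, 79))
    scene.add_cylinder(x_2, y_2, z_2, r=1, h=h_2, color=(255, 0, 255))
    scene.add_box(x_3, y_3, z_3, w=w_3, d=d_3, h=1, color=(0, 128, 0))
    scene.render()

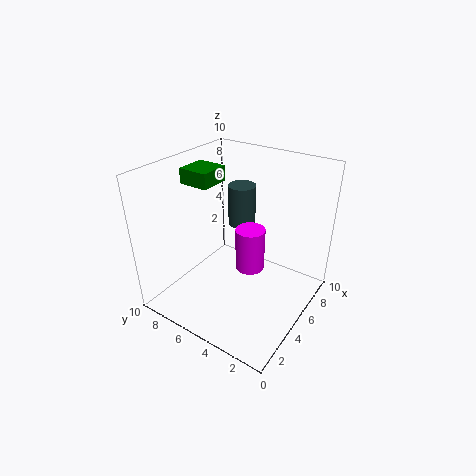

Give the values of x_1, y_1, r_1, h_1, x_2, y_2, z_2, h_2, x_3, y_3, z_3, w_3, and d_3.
x_1 = 7; y_1 = 6; r_1 = 1; h_1 = 3; x_2 = 5; y_2 = 4; z_2 = 3; h_2 = 3; x_3 = 3; y_3 = 6; z_3 = 9; w_3 = 2; d_3 = 2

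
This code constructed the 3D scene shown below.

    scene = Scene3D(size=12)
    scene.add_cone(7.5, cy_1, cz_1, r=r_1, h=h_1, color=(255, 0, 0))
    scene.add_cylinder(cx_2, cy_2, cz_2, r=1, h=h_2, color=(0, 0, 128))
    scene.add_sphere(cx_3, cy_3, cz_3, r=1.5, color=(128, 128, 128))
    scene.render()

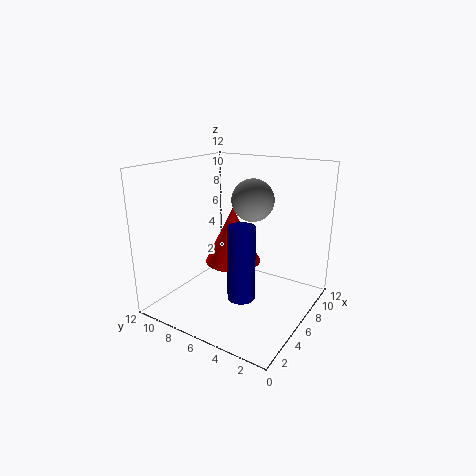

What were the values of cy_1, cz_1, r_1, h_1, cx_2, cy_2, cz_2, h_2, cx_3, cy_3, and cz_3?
cy_1 = 7.5; cz_1 = 3; r_1 = 2.5; h_1 = 5; cx_2 = 2.5; cy_2 = 3.5; cz_2 = 3; h_2 = 5.5; cx_3 = 4; cy_3 = 3.5; cz_3 = 10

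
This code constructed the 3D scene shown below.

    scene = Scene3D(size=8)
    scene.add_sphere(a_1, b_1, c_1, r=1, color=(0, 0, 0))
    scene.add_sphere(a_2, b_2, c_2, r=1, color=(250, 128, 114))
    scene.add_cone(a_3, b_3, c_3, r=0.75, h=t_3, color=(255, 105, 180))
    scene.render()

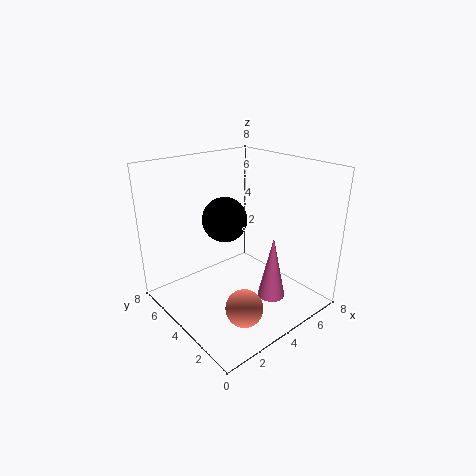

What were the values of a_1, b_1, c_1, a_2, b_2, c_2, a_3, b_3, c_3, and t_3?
a_1 = 1.75, b_1 = 2.25, c_1 = 6.25, a_2 = 2.75, b_2 = 2, c_2 = 1, a_3 = 4.75, b_3 = 2, c_3 = 1, t_3 = 3.5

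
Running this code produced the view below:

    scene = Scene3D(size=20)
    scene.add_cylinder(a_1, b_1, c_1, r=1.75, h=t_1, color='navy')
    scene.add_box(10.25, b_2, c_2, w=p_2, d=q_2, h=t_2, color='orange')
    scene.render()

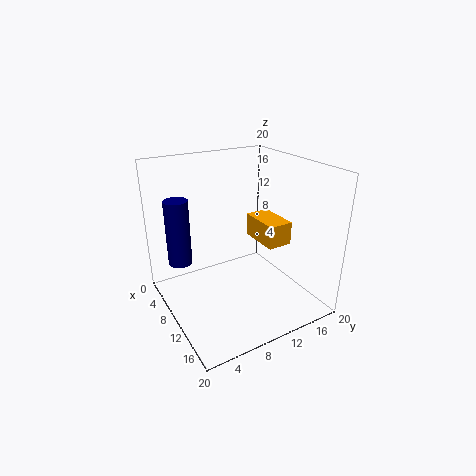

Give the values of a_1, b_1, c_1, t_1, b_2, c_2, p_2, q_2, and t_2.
a_1 = 4, b_1 = 3.5, c_1 = 5, t_1 = 9.75, b_2 = 11.25, c_2 = 10.5, p_2 = 5.5, q_2 = 3.25, t_2 = 3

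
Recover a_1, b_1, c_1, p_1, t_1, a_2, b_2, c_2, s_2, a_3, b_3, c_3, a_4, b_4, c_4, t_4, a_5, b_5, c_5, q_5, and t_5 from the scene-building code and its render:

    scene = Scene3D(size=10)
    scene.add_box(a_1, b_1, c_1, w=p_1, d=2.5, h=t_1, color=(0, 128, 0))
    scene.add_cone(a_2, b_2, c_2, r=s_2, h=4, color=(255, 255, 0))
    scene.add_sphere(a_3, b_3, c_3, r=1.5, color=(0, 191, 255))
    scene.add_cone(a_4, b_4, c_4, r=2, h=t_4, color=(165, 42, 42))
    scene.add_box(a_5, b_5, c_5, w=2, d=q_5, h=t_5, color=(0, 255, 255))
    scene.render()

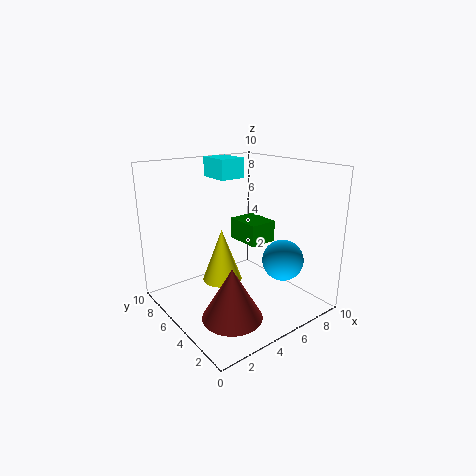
a_1 = 5.5; b_1 = 4; c_1 = 4.5; p_1 = 2; t_1 = 1.5; a_2 = 5; b_2 = 7; c_2 = 1; s_2 = 1.5; a_3 = 8; b_3 = 3.5; c_3 = 3; a_4 = 3; b_4 = 3; c_4 = 0.5; t_4 = 3.5; a_5 = 5.5; b_5 = 7.5; c_5 = 8.5; q_5 = 2.5; t_5 = 1.5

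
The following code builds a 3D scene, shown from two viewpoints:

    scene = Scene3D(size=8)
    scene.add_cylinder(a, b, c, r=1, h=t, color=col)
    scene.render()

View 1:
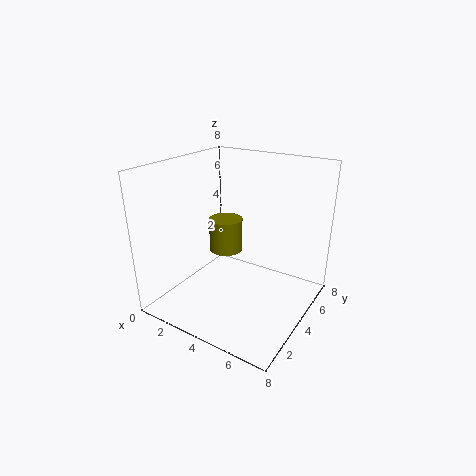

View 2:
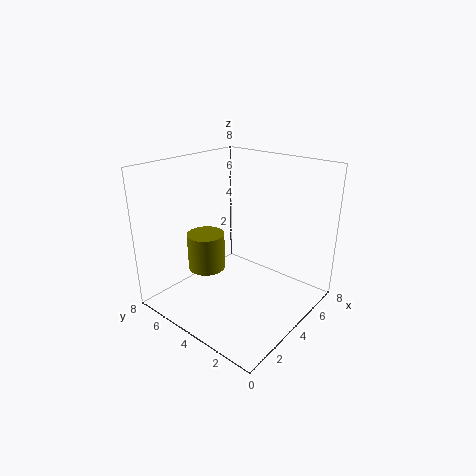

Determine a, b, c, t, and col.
a = 2.5; b = 5; c = 2.5; t = 2; col = 'olive'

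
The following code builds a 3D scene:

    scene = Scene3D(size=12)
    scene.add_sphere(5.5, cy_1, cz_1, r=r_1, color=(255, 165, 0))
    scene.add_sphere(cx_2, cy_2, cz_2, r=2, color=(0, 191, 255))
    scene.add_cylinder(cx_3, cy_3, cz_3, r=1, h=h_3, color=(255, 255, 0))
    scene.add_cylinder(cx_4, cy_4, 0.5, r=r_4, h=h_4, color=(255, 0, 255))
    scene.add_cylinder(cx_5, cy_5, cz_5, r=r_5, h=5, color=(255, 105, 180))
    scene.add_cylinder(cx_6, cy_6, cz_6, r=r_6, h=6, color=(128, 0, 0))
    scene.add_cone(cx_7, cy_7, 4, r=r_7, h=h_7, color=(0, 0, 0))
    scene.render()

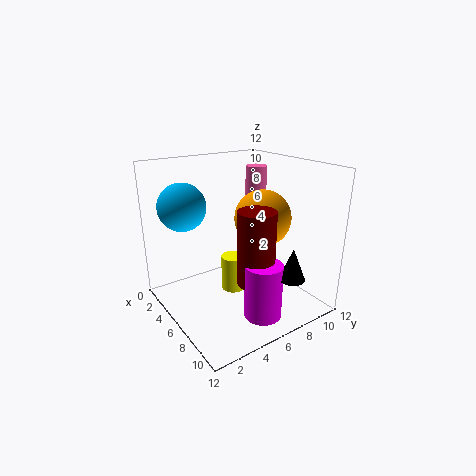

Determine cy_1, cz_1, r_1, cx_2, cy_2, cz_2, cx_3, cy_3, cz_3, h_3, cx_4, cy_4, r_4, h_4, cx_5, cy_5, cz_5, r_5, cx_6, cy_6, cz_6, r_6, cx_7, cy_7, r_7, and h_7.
cy_1 = 9; cz_1 = 7; r_1 = 2.5; cx_2 = 3; cy_2 = 2.5; cz_2 = 8.5; cx_3 = 6; cy_3 = 5.5; cz_3 = 1.5; h_3 = 3; cx_4 = 9.5; cy_4 = 6; r_4 = 1.5; h_4 = 4.5; cx_5 = 2.5; cy_5 = 10.5; cz_5 = 6; r_5 = 1; cx_6 = 8.5; cy_6 = 6; cz_6 = 3; r_6 = 1.5; cx_7 = 11; cy_7 = 7.5; r_7 = 1; h_7 = 2.5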